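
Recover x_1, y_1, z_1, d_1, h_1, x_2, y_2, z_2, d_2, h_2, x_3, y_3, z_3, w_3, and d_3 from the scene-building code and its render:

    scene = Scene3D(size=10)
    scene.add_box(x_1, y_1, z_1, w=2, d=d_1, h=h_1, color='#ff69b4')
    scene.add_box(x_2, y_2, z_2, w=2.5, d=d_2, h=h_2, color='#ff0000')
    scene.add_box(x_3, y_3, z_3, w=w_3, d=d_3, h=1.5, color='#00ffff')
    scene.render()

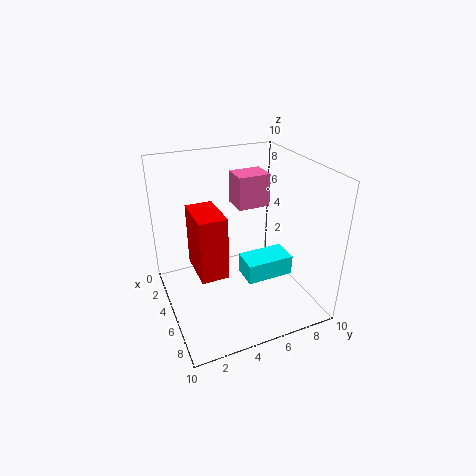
x_1 = 1, y_1 = 6, z_1 = 6, d_1 = 2.5, h_1 = 2.5, x_2 = 7, y_2 = 1, z_2 = 5.5, d_2 = 1.5, h_2 = 3.5, x_3 = 4, y_3 = 5.5, z_3 = 1.5, w_3 = 2, d_3 = 3.5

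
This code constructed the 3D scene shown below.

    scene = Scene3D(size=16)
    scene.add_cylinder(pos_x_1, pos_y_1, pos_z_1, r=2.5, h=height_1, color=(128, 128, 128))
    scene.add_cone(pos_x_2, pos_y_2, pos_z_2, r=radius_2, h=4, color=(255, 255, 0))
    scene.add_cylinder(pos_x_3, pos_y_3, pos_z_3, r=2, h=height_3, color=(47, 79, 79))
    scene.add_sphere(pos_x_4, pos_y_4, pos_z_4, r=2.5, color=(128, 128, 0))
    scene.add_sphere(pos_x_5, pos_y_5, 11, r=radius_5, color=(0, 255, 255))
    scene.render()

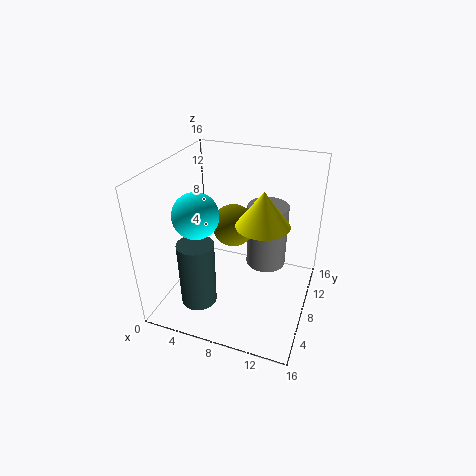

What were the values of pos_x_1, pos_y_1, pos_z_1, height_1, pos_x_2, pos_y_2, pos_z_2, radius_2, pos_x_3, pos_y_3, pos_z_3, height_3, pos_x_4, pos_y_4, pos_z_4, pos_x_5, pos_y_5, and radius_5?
pos_x_1 = 10; pos_y_1 = 13; pos_z_1 = 2; height_1 = 8; pos_x_2 = 10.5; pos_y_2 = 9; pos_z_2 = 9.5; radius_2 = 3; pos_x_3 = 4.5; pos_y_3 = 4.5; pos_z_3 = 1; height_3 = 7.5; pos_x_4 = 6.5; pos_y_4 = 10.5; pos_z_4 = 8; pos_x_5 = 4; pos_y_5 = 6; radius_5 = 2.5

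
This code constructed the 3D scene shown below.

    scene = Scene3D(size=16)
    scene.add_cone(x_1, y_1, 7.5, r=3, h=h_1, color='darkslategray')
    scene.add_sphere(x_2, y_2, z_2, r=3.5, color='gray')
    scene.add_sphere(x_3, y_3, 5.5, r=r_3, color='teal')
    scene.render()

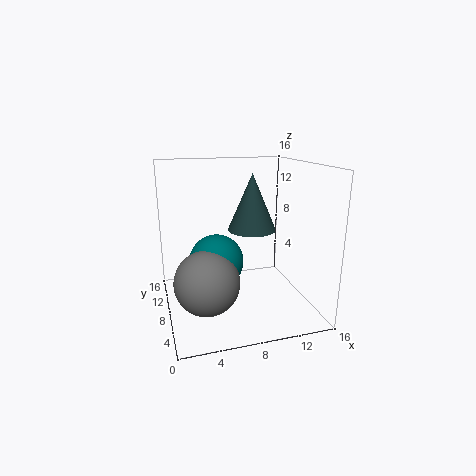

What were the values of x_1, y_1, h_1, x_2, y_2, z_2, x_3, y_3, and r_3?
x_1 = 11; y_1 = 12; h_1 = 7; x_2 = 4; y_2 = 6; z_2 = 4; x_3 = 5.5; y_3 = 8; r_3 = 3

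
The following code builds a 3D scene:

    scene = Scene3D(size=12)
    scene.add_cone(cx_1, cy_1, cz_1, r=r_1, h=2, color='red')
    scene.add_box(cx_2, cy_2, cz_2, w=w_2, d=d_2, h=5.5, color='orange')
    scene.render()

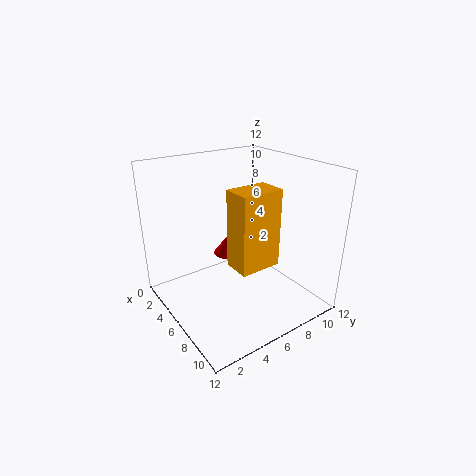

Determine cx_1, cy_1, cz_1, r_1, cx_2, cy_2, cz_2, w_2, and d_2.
cx_1 = 1.5, cy_1 = 8, cz_1 = 2, r_1 = 1.5, cx_2 = 9, cy_2 = 3, cz_2 = 6, w_2 = 2, d_2 = 3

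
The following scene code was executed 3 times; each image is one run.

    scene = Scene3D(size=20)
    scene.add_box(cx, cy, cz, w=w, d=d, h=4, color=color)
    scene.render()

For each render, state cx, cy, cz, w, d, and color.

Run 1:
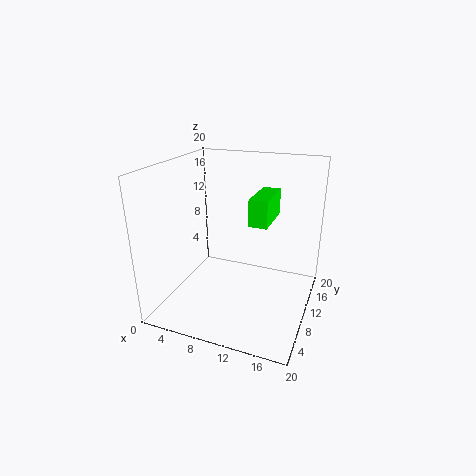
cx = 10.75
cy = 12
cz = 11
w = 2.75
d = 7
color = 'lime'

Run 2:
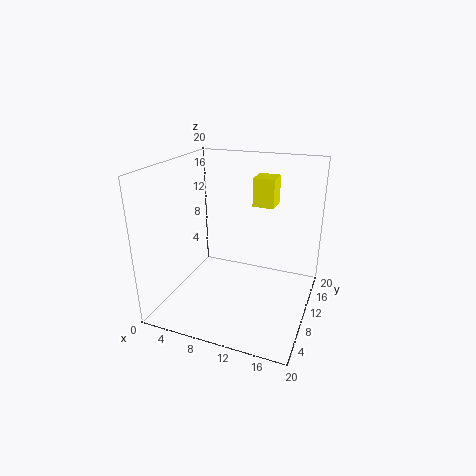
cx = 11.25
cy = 12.25
cz = 14
w = 3
d = 3.25
color = 'yellow'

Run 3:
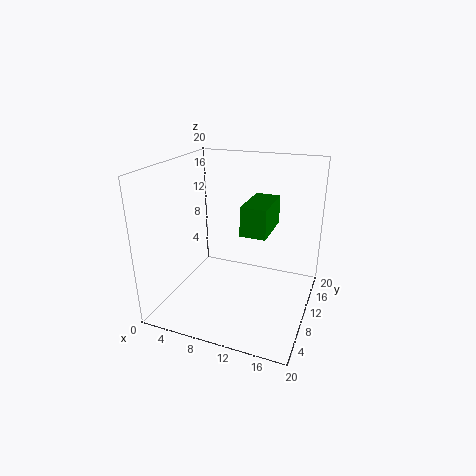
cx = 11
cy = 8
cz = 11.25
w = 3.5
d = 6.75
color = 'green'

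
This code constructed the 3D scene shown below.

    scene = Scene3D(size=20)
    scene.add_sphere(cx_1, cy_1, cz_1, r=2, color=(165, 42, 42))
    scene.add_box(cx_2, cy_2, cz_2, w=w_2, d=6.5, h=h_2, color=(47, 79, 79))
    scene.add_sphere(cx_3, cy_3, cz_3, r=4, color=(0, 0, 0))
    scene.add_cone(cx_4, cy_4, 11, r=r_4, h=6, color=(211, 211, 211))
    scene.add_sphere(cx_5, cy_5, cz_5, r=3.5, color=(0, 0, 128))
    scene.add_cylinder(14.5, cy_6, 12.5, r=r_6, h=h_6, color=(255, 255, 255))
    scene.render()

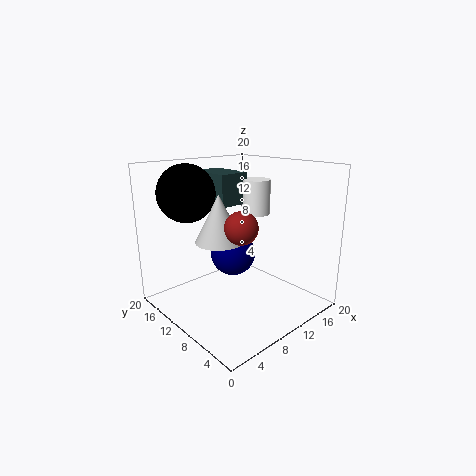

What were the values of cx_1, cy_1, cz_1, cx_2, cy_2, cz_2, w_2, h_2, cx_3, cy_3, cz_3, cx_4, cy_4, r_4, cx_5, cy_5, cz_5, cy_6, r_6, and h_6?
cx_1 = 6
cy_1 = 5
cz_1 = 13.5
cx_2 = 9
cy_2 = 12
cz_2 = 14
w_2 = 4.5
h_2 = 4.5
cx_3 = 5.5
cy_3 = 15.5
cz_3 = 16
cx_4 = 5.5
cy_4 = 8.5
r_4 = 3
cx_5 = 13
cy_5 = 14.5
cz_5 = 5.5
cy_6 = 11
r_6 = 2
h_6 = 5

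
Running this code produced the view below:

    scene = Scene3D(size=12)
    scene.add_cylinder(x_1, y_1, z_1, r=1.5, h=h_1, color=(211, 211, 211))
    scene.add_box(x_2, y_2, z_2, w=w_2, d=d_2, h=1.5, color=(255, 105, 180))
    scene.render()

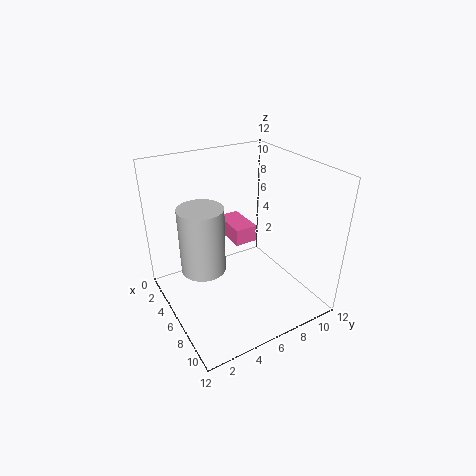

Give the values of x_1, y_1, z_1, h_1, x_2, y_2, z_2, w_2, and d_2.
x_1 = 9; y_1 = 1.5; z_1 = 6.5; h_1 = 4.5; x_2 = 1.5; y_2 = 6.5; z_2 = 4.5; w_2 = 3.5; d_2 = 2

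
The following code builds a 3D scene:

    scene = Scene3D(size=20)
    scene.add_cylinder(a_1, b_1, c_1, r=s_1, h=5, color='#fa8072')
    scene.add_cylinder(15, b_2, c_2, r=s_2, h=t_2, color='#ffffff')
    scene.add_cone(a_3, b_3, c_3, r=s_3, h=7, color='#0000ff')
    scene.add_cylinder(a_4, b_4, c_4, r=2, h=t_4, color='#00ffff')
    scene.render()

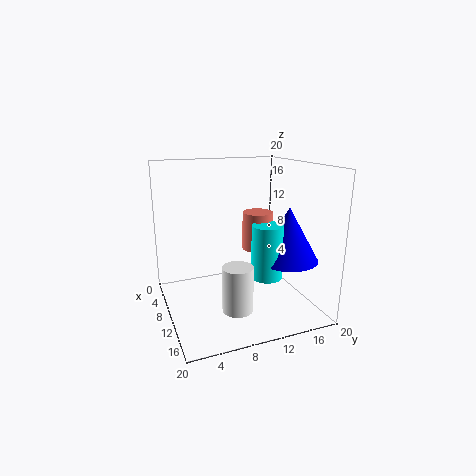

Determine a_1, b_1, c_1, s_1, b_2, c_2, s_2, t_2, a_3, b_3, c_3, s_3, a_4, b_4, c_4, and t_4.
a_1 = 12; b_1 = 12; c_1 = 9; s_1 = 2; b_2 = 8; c_2 = 2; s_2 = 2; t_2 = 6; a_3 = 15; b_3 = 15; c_3 = 8; s_3 = 4; a_4 = 15; b_4 = 12; c_4 = 6; t_4 = 7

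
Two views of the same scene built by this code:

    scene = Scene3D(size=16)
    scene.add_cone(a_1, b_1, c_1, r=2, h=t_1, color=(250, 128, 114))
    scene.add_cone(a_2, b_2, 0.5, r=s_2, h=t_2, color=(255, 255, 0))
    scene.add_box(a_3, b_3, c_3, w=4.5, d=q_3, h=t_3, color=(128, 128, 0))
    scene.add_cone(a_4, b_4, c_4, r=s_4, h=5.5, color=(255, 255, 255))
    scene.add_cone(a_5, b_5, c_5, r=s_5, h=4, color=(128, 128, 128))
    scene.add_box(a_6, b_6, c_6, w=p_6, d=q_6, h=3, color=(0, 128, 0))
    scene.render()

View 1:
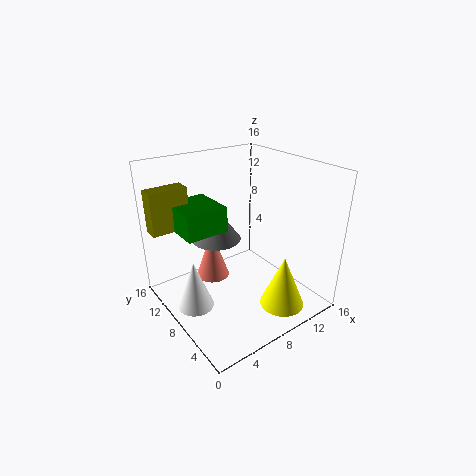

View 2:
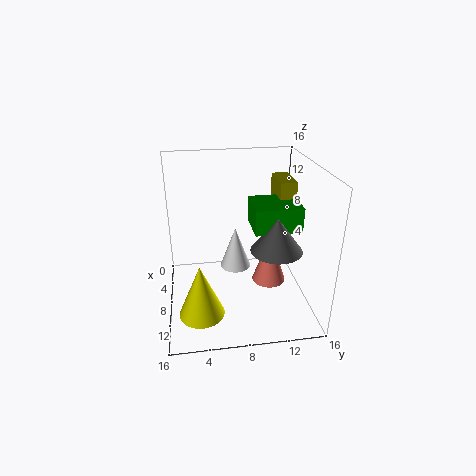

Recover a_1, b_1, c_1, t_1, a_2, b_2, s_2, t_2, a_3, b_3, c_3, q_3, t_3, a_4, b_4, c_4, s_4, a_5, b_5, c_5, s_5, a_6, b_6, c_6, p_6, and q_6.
a_1 = 7
b_1 = 12
c_1 = 1.5
t_1 = 6
a_2 = 11
b_2 = 3.5
s_2 = 2.5
t_2 = 6
a_3 = 0.5
b_3 = 13.5
c_3 = 8
q_3 = 2
t_3 = 5
a_4 = 2.5
b_4 = 8.5
c_4 = 1
s_4 = 2
a_5 = 8
b_5 = 12.5
c_5 = 6
s_5 = 3
a_6 = 3
b_6 = 10
c_6 = 8
p_6 = 5
q_6 = 5.5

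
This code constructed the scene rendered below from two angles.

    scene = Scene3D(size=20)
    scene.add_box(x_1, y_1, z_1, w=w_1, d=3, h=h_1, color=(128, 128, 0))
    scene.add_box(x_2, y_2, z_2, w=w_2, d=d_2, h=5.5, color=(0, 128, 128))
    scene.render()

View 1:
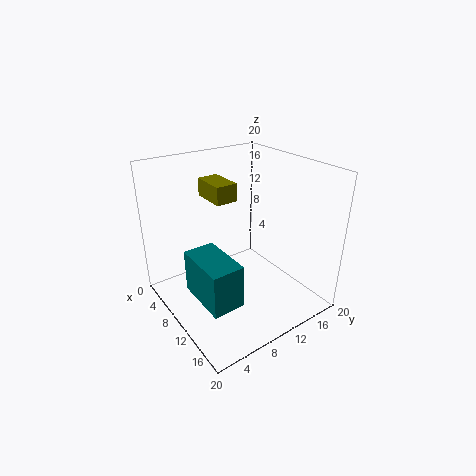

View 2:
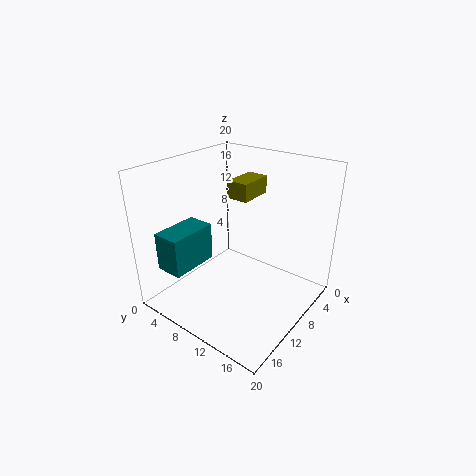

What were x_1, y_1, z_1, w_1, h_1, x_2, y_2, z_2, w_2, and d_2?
x_1 = 4; y_1 = 7.5; z_1 = 15; w_1 = 5; h_1 = 2.5; x_2 = 10.5; y_2 = 1.5; z_2 = 5.5; w_2 = 7; d_2 = 4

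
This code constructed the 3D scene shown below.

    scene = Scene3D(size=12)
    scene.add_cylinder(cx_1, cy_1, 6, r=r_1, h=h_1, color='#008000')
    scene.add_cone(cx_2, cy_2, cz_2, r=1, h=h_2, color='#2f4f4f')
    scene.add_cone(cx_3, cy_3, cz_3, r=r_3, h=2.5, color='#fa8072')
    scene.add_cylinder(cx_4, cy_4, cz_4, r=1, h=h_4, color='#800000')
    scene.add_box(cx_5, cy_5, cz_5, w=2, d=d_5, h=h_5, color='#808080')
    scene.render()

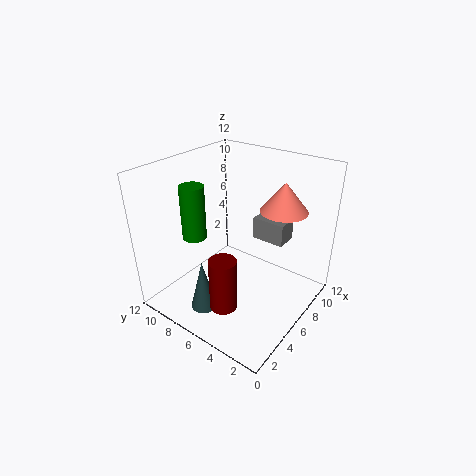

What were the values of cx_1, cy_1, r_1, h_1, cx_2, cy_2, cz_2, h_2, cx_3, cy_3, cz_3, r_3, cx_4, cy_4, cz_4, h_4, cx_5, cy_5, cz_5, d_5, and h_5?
cx_1 = 4, cy_1 = 9, r_1 = 1, h_1 = 4.5, cx_2 = 1.5, cy_2 = 6, cz_2 = 2, h_2 = 4, cx_3 = 9, cy_3 = 3.5, cz_3 = 8, r_3 = 2, cx_4 = 1.5, cy_4 = 4, cz_4 = 3, h_4 = 4, cx_5 = 9, cy_5 = 3.5, cz_5 = 4.5, d_5 = 3, h_5 = 2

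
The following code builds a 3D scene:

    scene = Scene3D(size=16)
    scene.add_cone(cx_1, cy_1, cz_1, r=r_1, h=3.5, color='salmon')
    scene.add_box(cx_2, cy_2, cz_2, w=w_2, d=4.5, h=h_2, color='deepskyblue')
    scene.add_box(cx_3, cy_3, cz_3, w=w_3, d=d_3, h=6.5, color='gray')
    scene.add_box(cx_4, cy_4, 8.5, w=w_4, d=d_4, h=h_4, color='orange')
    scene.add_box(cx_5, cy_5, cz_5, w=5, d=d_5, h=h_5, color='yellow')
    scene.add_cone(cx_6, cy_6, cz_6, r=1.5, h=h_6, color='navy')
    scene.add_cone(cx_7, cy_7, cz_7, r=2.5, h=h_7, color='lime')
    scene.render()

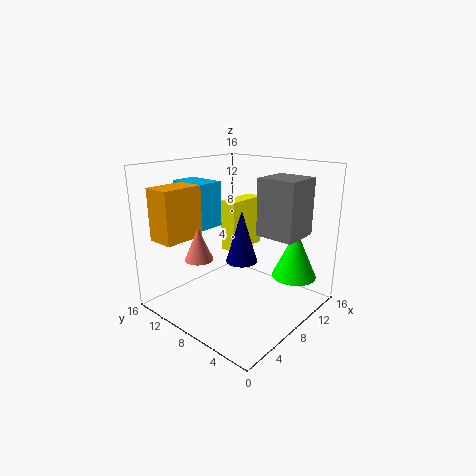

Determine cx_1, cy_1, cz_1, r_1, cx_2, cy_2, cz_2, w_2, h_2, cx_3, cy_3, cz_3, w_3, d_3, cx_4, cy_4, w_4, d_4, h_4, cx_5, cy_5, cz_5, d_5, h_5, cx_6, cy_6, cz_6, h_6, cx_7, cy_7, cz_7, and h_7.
cx_1 = 3.5
cy_1 = 9.5
cz_1 = 6.5
r_1 = 1.5
cx_2 = 5
cy_2 = 10.5
cz_2 = 9
w_2 = 3
h_2 = 5
cx_3 = 10
cy_3 = 2.5
cz_3 = 8
w_3 = 4.5
d_3 = 4.5
cx_4 = 0.5
cy_4 = 10.5
w_4 = 4.5
d_4 = 3
h_4 = 5.5
cx_5 = 9
cy_5 = 9.5
cz_5 = 5.5
d_5 = 2
h_5 = 6
cx_6 = 4.5
cy_6 = 4.5
cz_6 = 7.5
h_6 = 5
cx_7 = 12
cy_7 = 3
cz_7 = 3.5
h_7 = 5.5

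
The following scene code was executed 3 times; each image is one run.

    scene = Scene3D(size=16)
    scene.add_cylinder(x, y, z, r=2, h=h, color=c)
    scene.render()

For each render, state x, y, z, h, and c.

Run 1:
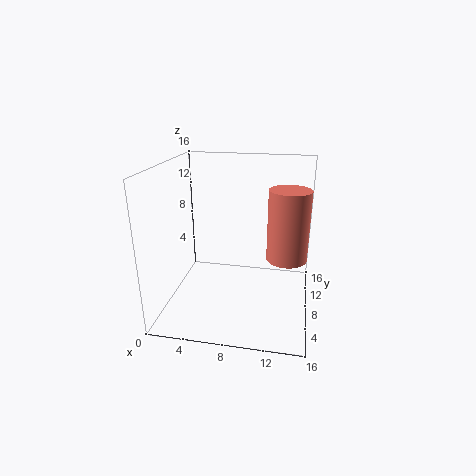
x = 13.5
y = 5
z = 7.5
h = 7
c = 'salmon'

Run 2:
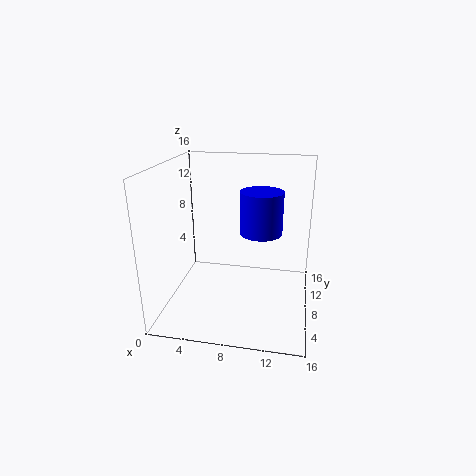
x = 11
y = 4
z = 10.5
h = 4
c = 'blue'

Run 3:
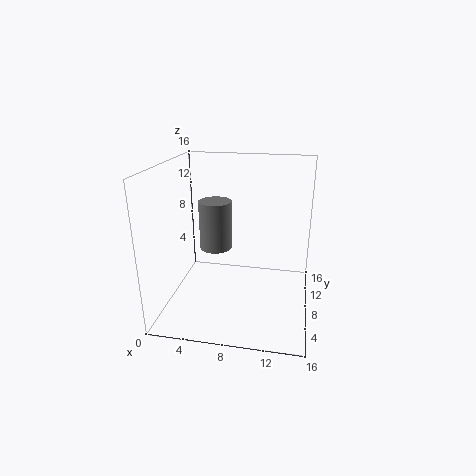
x = 4.5
y = 11.5
z = 5
h = 6
c = 'gray'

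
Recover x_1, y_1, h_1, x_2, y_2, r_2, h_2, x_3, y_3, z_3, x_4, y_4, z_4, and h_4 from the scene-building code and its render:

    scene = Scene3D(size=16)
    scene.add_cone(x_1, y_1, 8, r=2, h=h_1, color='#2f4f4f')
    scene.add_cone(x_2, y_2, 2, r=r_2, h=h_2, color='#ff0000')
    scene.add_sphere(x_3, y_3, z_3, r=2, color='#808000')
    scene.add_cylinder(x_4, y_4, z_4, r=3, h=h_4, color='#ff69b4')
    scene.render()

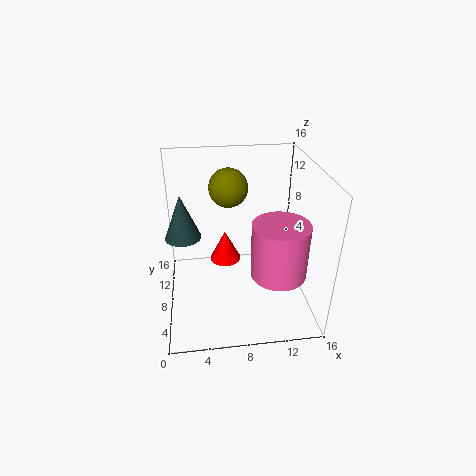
x_1 = 2, y_1 = 9, h_1 = 5, x_2 = 7, y_2 = 13, r_2 = 2, h_2 = 4, x_3 = 7, y_3 = 8, z_3 = 14, x_4 = 12, y_4 = 5, z_4 = 5, h_4 = 6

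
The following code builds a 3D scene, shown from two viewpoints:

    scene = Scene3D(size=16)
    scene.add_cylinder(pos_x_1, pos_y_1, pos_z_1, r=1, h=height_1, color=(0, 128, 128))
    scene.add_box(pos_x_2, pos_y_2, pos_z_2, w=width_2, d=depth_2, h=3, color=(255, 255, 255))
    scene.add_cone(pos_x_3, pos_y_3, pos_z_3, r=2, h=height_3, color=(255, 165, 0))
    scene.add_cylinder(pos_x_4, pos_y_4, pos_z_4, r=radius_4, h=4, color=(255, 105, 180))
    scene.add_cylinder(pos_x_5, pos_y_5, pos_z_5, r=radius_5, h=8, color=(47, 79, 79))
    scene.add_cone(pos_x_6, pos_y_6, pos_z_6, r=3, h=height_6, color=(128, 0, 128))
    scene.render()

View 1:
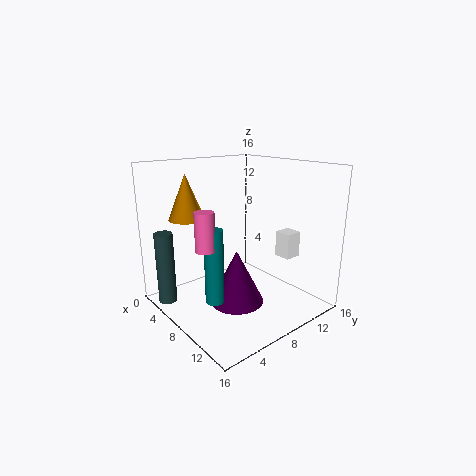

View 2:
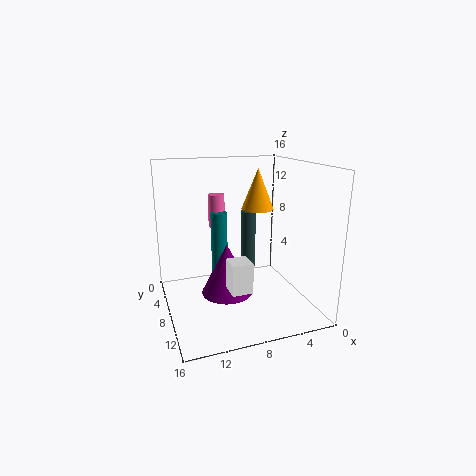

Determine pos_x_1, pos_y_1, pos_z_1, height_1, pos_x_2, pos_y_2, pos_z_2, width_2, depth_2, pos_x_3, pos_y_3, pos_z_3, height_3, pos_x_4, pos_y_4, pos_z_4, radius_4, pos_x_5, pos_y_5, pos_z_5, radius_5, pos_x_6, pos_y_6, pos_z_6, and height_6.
pos_x_1 = 9
pos_y_1 = 4
pos_z_1 = 2
height_1 = 8
pos_x_2 = 9
pos_y_2 = 13
pos_z_2 = 5
width_2 = 2
depth_2 = 2
pos_x_3 = 4
pos_y_3 = 4
pos_z_3 = 10
height_3 = 5
pos_x_4 = 9
pos_y_4 = 3
pos_z_4 = 8
radius_4 = 1
pos_x_5 = 4
pos_y_5 = 1
pos_z_5 = 1
radius_5 = 1
pos_x_6 = 9
pos_y_6 = 7
pos_z_6 = 1
height_6 = 6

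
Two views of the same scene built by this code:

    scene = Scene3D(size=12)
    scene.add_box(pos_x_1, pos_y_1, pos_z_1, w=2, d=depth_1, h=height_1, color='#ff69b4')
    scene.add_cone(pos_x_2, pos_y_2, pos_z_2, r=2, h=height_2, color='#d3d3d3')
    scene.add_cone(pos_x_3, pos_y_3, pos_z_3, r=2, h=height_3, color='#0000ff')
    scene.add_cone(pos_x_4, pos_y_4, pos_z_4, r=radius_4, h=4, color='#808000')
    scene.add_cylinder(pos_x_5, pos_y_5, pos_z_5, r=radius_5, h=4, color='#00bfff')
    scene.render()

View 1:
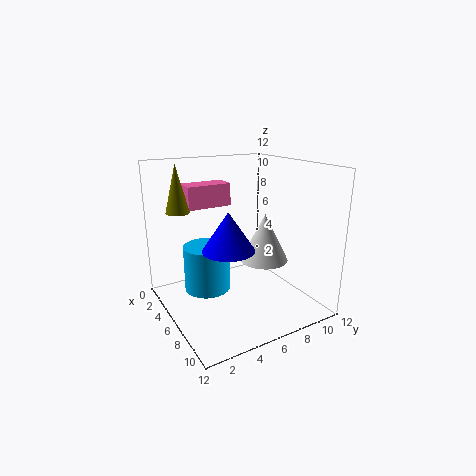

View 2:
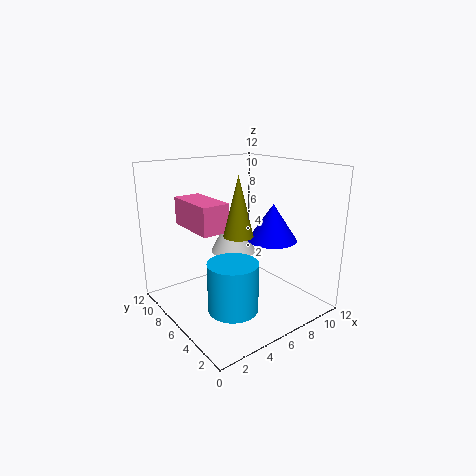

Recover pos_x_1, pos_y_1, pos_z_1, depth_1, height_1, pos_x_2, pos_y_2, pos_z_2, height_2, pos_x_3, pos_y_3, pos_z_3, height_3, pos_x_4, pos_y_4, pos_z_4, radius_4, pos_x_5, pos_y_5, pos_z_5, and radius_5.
pos_x_1 = 1
pos_y_1 = 3
pos_z_1 = 8
depth_1 = 4
height_1 = 2
pos_x_2 = 7
pos_y_2 = 8
pos_z_2 = 4
height_2 = 4
pos_x_3 = 8
pos_y_3 = 4
pos_z_3 = 6
height_3 = 3
pos_x_4 = 3
pos_y_4 = 2
pos_z_4 = 8
radius_4 = 1
pos_x_5 = 4
pos_y_5 = 4
pos_z_5 = 1
radius_5 = 2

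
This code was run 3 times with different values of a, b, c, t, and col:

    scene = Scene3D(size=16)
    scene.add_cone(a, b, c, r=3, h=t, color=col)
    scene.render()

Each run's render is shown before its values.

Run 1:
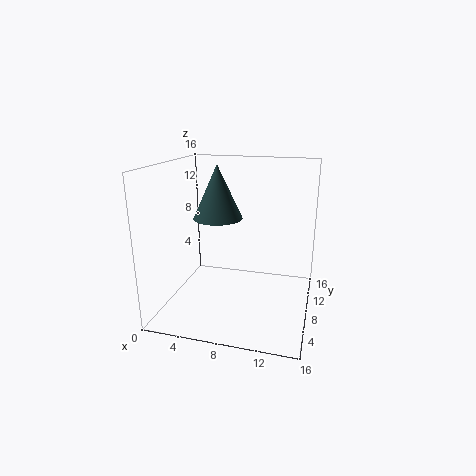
a = 4.5, b = 11.5, c = 9, t = 6.5, col = 'darkslategray'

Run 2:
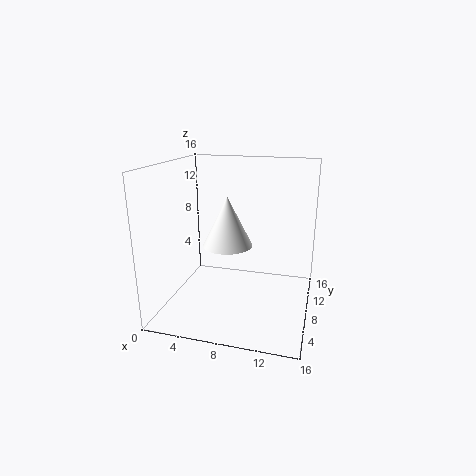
a = 6, b = 10.5, c = 6, t = 6, col = 'white'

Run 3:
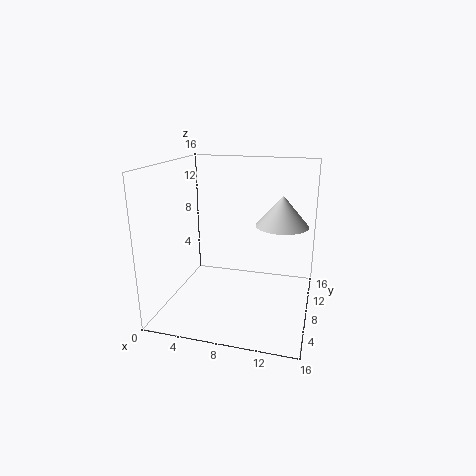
a = 12.5, b = 10.5, c = 9, t = 3.5, col = 'lightgray'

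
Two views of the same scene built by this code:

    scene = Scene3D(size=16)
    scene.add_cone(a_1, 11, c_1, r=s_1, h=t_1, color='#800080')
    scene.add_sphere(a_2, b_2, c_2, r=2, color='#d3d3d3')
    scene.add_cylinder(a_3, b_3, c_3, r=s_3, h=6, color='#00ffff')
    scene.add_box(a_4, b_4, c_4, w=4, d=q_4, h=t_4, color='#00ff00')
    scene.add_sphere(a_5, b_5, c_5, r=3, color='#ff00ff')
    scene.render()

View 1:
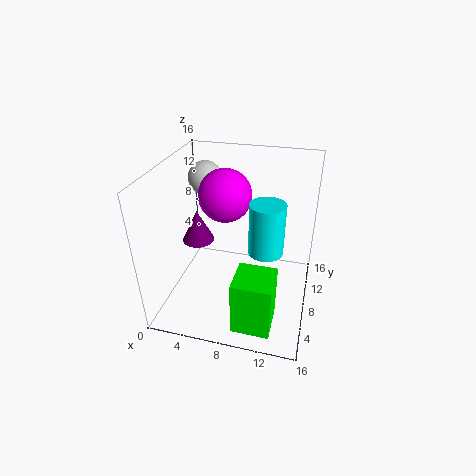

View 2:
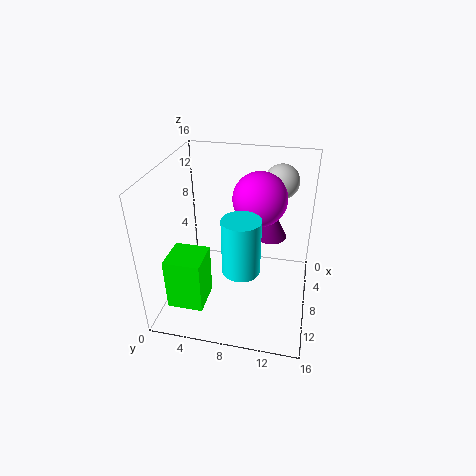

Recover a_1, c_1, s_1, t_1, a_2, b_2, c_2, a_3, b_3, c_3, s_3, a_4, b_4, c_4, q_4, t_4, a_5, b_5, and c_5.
a_1 = 2
c_1 = 5
s_1 = 2
t_1 = 4
a_2 = 3
b_2 = 12
c_2 = 13
a_3 = 11
b_3 = 9
c_3 = 6
s_3 = 2
a_4 = 9
b_4 = 1
c_4 = 1
q_4 = 4
t_4 = 6
a_5 = 6
b_5 = 10
c_5 = 12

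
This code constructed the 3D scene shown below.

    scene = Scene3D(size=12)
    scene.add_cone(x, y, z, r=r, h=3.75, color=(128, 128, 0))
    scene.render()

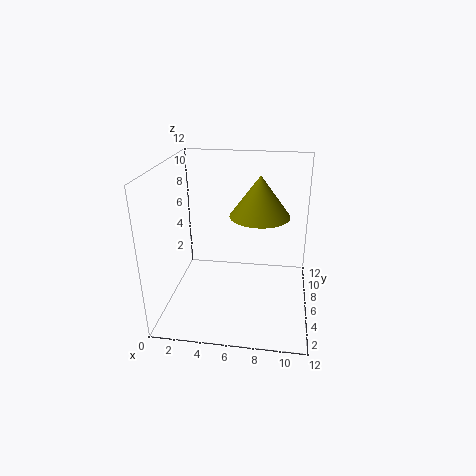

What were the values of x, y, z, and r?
x = 7.5; y = 9.25; z = 6.75; r = 2.75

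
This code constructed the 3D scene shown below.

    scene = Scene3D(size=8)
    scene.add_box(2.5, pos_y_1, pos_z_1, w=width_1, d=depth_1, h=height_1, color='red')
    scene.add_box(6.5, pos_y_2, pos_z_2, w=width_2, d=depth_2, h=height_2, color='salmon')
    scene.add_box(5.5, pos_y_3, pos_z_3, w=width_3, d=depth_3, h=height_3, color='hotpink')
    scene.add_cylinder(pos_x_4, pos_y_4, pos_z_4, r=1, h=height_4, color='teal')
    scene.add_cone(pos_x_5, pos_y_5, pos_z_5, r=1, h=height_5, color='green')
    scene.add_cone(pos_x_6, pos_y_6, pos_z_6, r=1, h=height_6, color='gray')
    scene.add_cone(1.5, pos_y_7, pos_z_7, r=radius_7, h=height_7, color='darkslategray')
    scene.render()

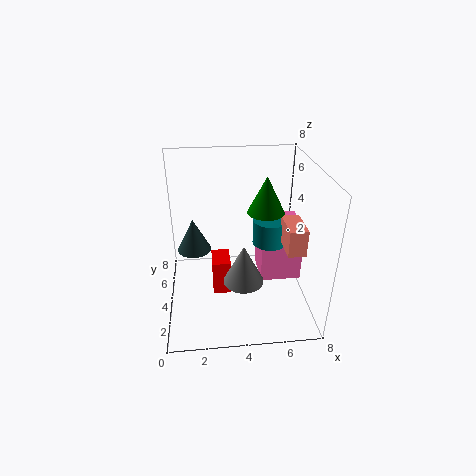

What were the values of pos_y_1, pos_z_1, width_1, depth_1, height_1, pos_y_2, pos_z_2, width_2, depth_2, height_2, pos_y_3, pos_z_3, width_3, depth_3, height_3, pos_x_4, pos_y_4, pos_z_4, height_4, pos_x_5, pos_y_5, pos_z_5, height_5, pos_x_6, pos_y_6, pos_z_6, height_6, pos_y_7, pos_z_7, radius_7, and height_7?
pos_y_1 = 3; pos_z_1 = 1; width_1 = 1; depth_1 = 1.5; height_1 = 2; pos_y_2 = 2.5; pos_z_2 = 3.5; width_2 = 1; depth_2 = 2; height_2 = 1.5; pos_y_3 = 4.5; pos_z_3 = 0.5; width_3 = 2.5; depth_3 = 2.5; height_3 = 3.5; pos_x_4 = 6; pos_y_4 = 5; pos_z_4 = 3; height_4 = 1.5; pos_x_5 = 5.5; pos_y_5 = 4; pos_z_5 = 5.5; height_5 = 2; pos_x_6 = 4; pos_y_6 = 1.5; pos_z_6 = 3; height_6 = 2; pos_y_7 = 5.5; pos_z_7 = 2.5; radius_7 = 1; height_7 = 2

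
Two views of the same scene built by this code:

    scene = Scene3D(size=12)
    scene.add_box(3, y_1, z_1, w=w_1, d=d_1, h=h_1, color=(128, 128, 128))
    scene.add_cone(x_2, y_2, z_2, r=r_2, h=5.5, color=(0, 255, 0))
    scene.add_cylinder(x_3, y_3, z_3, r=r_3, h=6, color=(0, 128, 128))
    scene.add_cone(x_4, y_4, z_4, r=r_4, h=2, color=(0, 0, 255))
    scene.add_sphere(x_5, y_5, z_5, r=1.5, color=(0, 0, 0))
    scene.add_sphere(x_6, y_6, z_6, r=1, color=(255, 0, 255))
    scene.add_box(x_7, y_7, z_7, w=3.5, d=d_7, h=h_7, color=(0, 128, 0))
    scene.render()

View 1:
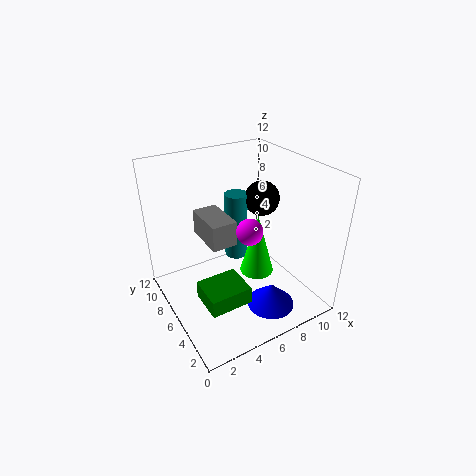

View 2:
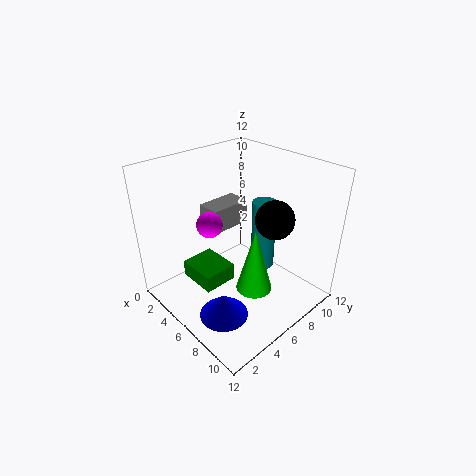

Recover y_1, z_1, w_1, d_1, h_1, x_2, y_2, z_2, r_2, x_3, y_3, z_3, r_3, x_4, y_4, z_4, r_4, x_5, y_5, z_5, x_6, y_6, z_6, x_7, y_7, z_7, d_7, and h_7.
y_1 = 4.5, z_1 = 6.5, w_1 = 2, d_1 = 3.5, h_1 = 2, x_2 = 8, y_2 = 6, z_2 = 2, r_2 = 1.5, x_3 = 7, y_3 = 8, z_3 = 3, r_3 = 1, x_4 = 7.5, y_4 = 3, z_4 = 0.5, r_4 = 2, x_5 = 9, y_5 = 7, z_5 = 8.5, x_6 = 5.5, y_6 = 3.5, z_6 = 8, x_7 = 2, y_7 = 3, z_7 = 1.5, d_7 = 3, h_7 = 1.5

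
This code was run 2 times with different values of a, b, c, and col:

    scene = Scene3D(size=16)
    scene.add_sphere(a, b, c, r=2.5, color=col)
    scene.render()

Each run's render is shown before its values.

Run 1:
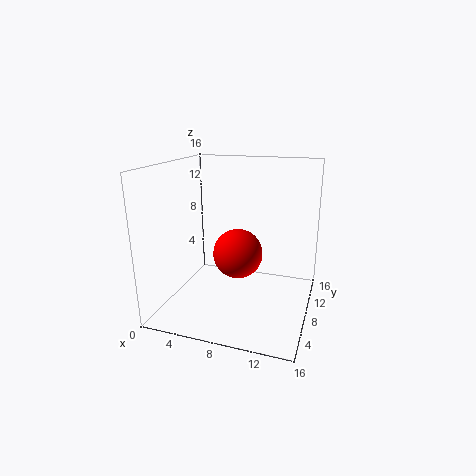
a = 9
b = 5
c = 7.5
col = 'red'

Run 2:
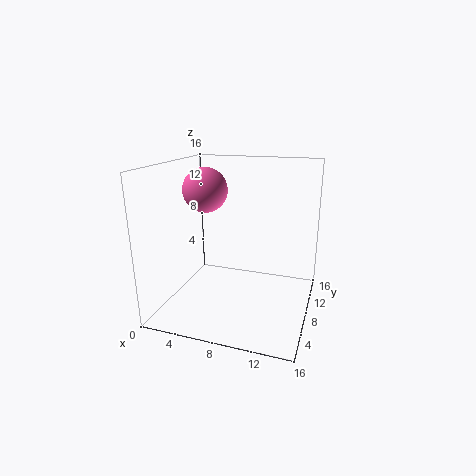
a = 4
b = 8.5
c = 13
col = 'hotpink'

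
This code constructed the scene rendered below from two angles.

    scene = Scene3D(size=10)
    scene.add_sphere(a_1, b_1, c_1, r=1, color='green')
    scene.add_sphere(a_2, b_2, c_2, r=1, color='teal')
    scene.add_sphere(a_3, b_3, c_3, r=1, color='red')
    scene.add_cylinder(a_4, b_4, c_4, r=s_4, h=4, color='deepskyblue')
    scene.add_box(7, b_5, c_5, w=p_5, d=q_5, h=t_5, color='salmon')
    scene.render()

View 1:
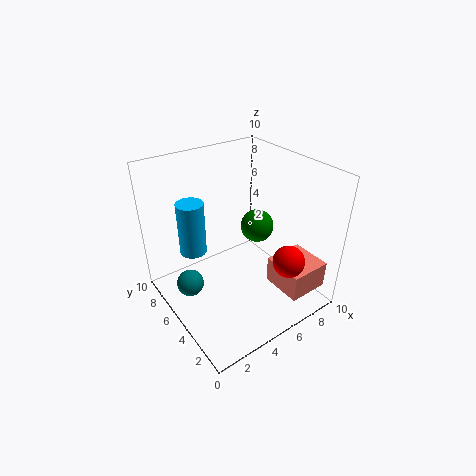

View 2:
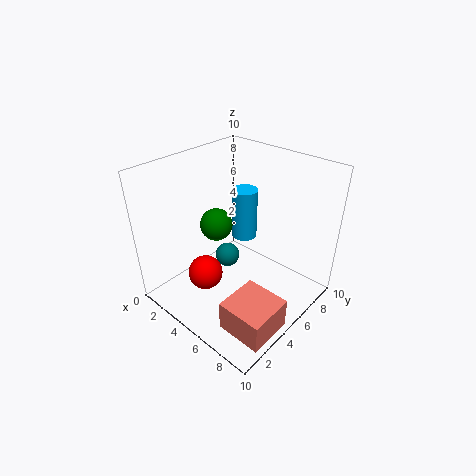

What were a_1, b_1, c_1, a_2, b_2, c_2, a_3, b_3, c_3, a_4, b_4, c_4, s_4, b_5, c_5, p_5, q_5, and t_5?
a_1 = 5, b_1 = 3, c_1 = 7, a_2 = 2, b_2 = 7, c_2 = 1, a_3 = 6, b_3 = 1, c_3 = 5, a_4 = 3, b_4 = 8, c_4 = 3, s_4 = 1, b_5 = 1, c_5 = 1, p_5 = 3, q_5 = 3, t_5 = 2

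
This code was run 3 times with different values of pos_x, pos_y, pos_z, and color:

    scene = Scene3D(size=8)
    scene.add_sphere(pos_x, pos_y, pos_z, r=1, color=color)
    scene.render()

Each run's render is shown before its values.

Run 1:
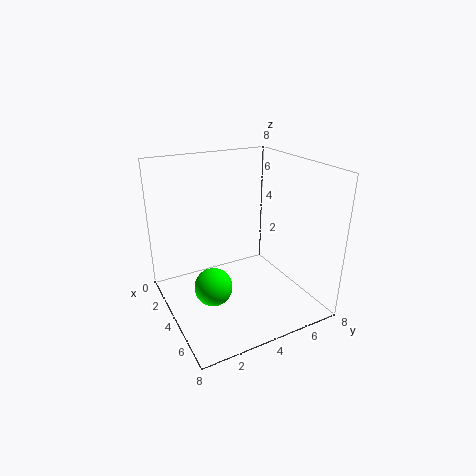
pos_x = 5, pos_y = 2, pos_z = 2, color = 'lime'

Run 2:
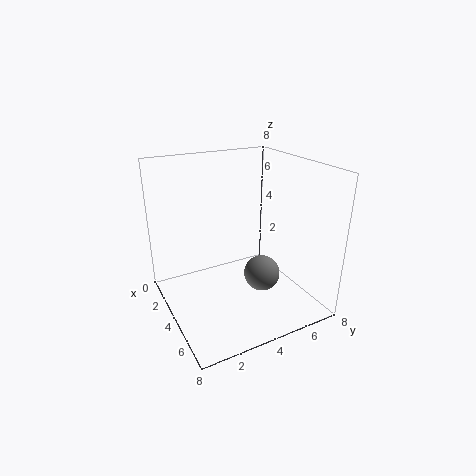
pos_x = 5, pos_y = 5, pos_z = 2, color = 'gray'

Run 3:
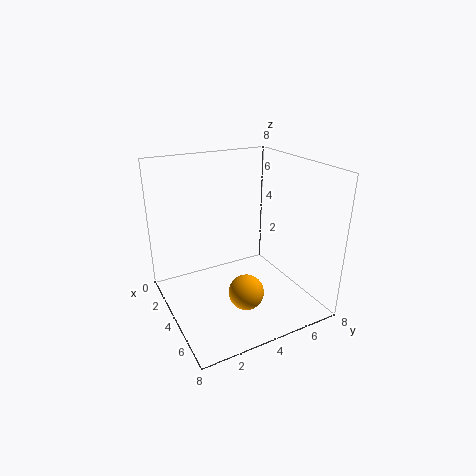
pos_x = 5, pos_y = 4, pos_z = 1, color = 'orange'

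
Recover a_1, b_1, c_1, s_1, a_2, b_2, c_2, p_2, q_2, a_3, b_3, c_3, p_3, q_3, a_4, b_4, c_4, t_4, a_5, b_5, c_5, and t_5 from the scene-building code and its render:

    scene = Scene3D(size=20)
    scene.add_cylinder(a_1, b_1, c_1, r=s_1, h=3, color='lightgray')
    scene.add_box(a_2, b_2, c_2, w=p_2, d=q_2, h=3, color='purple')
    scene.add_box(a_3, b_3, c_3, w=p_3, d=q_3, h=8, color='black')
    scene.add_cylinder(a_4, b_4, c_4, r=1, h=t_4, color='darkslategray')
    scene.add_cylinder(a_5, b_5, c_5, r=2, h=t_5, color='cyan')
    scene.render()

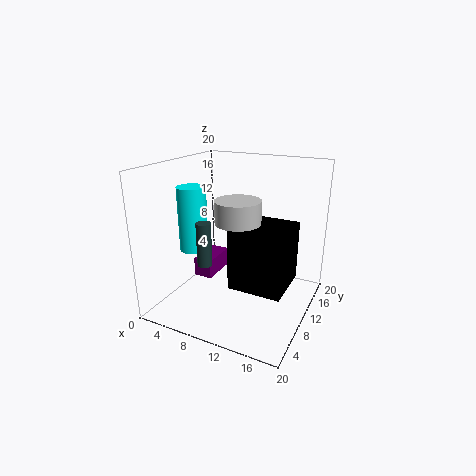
a_1 = 11, b_1 = 8, c_1 = 13, s_1 = 3, a_2 = 1, b_2 = 12, c_2 = 1, p_2 = 3, q_2 = 6, a_3 = 11, b_3 = 5, c_3 = 5, p_3 = 7, q_3 = 7, a_4 = 7, b_4 = 6, c_4 = 7, t_4 = 6, a_5 = 4, b_5 = 8, c_5 = 8, t_5 = 9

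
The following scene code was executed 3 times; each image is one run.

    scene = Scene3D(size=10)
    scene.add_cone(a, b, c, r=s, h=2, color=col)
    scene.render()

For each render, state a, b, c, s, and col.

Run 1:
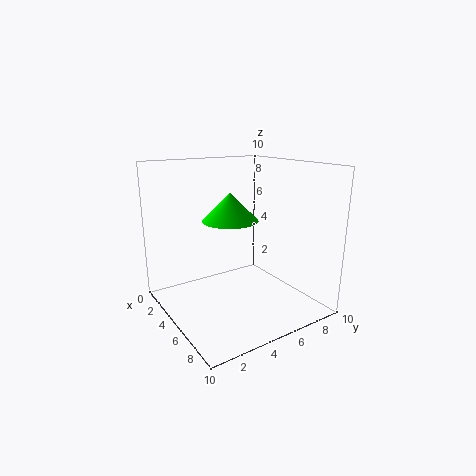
a = 4; b = 5; c = 6; s = 2; col = 'lime'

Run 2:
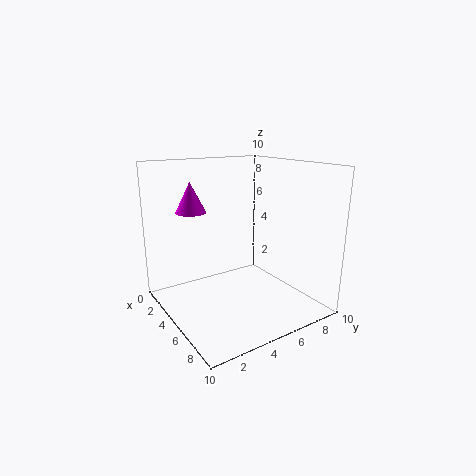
a = 4; b = 2; c = 7; s = 1; col = 'magenta'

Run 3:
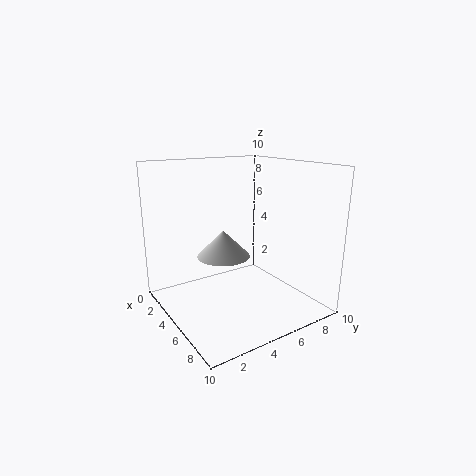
a = 3; b = 5; c = 3; s = 2; col = 'lightgray'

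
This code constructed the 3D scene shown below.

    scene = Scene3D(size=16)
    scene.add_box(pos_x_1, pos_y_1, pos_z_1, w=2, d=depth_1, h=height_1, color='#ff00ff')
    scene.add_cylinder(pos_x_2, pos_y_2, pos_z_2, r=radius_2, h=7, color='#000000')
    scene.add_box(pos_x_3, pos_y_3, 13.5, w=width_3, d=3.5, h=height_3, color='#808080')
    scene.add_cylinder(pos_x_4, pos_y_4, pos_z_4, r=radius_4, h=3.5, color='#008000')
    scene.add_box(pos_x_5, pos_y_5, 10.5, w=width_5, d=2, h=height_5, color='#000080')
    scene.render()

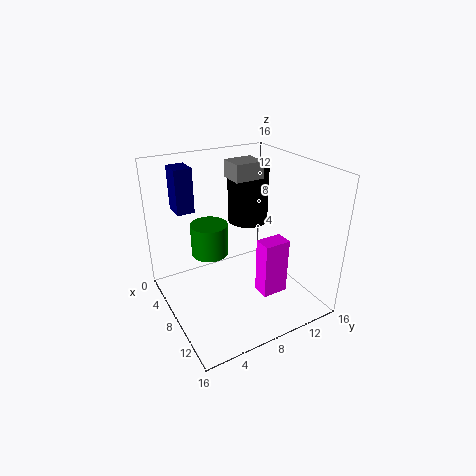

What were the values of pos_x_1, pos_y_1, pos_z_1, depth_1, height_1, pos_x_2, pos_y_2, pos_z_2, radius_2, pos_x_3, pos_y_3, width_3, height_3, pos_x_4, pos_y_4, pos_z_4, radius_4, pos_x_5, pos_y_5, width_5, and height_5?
pos_x_1 = 9.5; pos_y_1 = 9.5; pos_z_1 = 1.5; depth_1 = 3; height_1 = 6.5; pos_x_2 = 3.5; pos_y_2 = 12; pos_z_2 = 7.5; radius_2 = 2.5; pos_x_3 = 3; pos_y_3 = 9; width_3 = 3; height_3 = 2; pos_x_4 = 7; pos_y_4 = 5; pos_z_4 = 6.5; radius_4 = 2; pos_x_5 = 2; pos_y_5 = 2.5; width_5 = 2.5; height_5 = 5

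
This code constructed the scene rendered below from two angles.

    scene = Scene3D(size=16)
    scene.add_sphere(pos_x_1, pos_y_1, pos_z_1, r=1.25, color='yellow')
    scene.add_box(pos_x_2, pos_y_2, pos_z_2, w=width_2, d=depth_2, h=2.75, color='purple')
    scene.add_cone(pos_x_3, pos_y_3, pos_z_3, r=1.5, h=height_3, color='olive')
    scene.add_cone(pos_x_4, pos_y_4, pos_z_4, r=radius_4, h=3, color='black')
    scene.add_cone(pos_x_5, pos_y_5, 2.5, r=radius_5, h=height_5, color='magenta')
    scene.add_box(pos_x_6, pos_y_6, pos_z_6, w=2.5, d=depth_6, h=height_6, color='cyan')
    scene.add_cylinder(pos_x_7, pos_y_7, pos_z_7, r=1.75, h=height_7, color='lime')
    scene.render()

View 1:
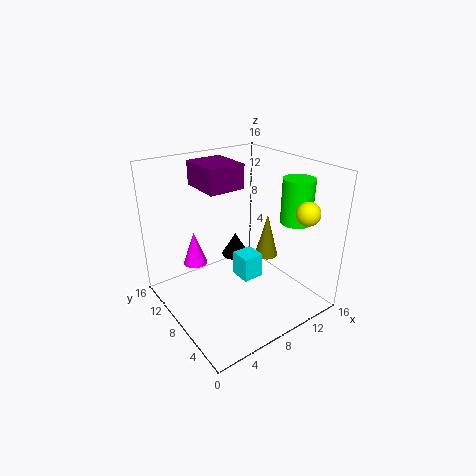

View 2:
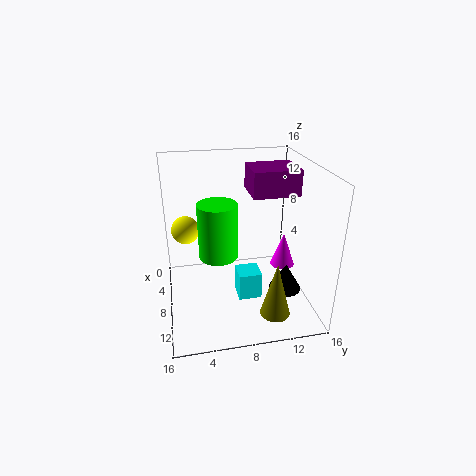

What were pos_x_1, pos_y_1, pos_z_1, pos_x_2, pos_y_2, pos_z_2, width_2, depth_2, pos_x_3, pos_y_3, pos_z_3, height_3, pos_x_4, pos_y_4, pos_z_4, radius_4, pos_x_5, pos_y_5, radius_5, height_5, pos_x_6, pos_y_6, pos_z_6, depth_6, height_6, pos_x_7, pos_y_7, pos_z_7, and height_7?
pos_x_1 = 12.5, pos_y_1 = 2.25, pos_z_1 = 11.75, pos_x_2 = 5.5, pos_y_2 = 9.25, pos_z_2 = 13, width_2 = 4.25, depth_2 = 5, pos_x_3 = 14.5, pos_y_3 = 10.5, pos_z_3 = 2.5, height_3 = 5.75, pos_x_4 = 11, pos_y_4 = 12.75, pos_z_4 = 2.75, radius_4 = 1.75, pos_x_5 = 5.75, pos_y_5 = 14.25, radius_5 = 1.5, height_5 = 4.25, pos_x_6 = 8.75, pos_y_6 = 7.5, pos_z_6 = 2, depth_6 = 2.5, height_6 = 3, pos_x_7 = 13.75, pos_y_7 = 5, pos_z_7 = 9.5, height_7 = 5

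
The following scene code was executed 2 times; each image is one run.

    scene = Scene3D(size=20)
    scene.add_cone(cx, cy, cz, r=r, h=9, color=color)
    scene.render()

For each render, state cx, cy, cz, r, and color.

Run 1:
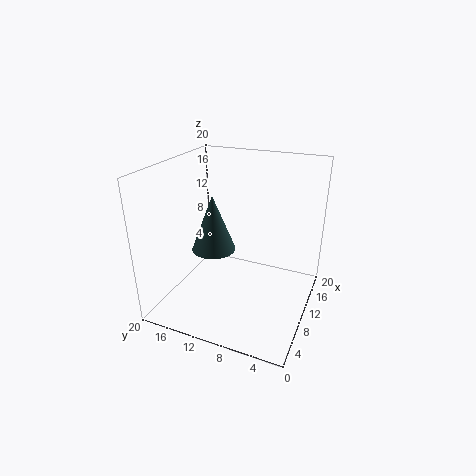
cx = 14
cy = 16
cz = 5
r = 3.5
color = 'darkslategray'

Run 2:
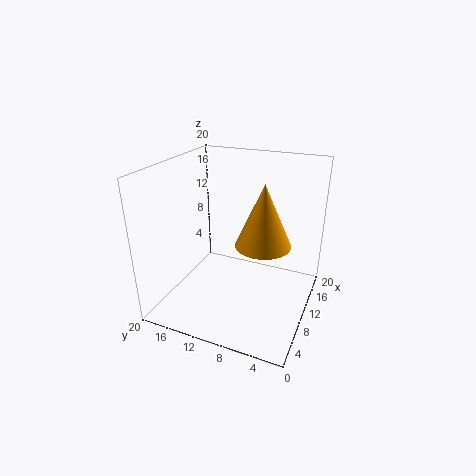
cx = 12
cy = 7
cz = 8.5
r = 4
color = 'orange'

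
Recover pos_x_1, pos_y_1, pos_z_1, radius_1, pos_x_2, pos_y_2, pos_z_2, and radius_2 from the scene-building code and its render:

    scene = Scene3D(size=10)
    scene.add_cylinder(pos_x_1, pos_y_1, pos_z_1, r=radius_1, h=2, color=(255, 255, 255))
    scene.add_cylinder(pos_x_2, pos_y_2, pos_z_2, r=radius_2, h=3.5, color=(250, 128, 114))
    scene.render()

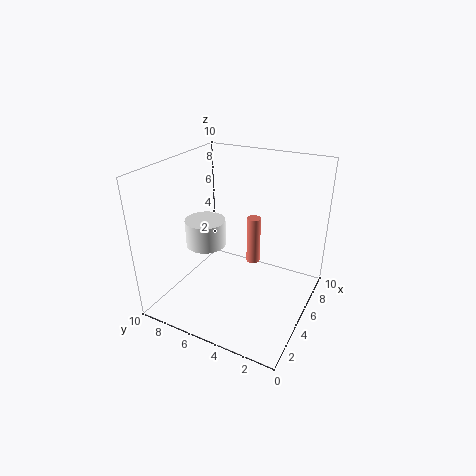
pos_x_1 = 5.5
pos_y_1 = 8
pos_z_1 = 3.5
radius_1 = 1.5
pos_x_2 = 6.5
pos_y_2 = 4.5
pos_z_2 = 2.5
radius_2 = 0.5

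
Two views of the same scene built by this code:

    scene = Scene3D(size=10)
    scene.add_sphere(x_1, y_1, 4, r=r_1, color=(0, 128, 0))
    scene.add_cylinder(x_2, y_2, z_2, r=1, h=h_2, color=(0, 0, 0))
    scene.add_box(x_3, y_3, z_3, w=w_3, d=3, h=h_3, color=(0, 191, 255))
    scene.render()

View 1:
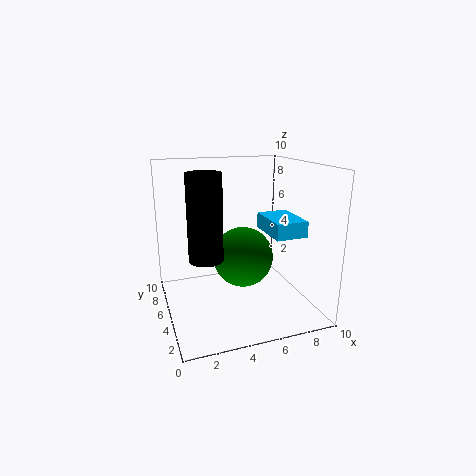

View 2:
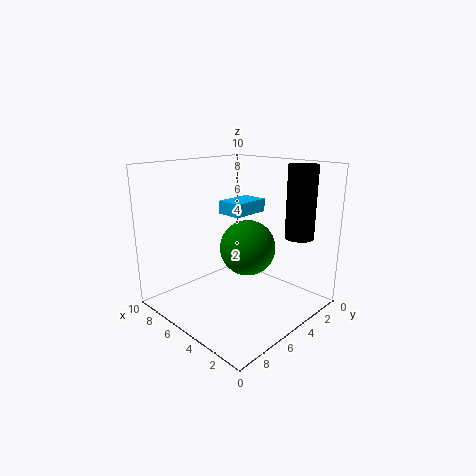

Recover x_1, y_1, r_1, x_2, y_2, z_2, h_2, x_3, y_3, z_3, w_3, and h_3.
x_1 = 5, y_1 = 4, r_1 = 2, x_2 = 2, y_2 = 2, z_2 = 5, h_2 = 5, x_3 = 6, y_3 = 1, z_3 = 6, w_3 = 2, h_3 = 1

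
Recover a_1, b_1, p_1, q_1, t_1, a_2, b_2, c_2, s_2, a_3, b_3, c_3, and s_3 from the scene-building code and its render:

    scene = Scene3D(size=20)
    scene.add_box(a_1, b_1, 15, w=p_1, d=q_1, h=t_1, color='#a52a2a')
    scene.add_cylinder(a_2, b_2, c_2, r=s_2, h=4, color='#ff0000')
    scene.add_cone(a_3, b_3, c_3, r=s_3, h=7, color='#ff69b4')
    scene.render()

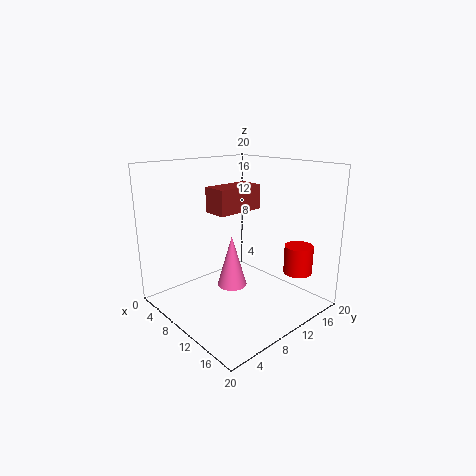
a_1 = 11
b_1 = 4
p_1 = 3
q_1 = 6
t_1 = 3
a_2 = 16
b_2 = 16
c_2 = 5
s_2 = 2
a_3 = 11
b_3 = 8
c_3 = 4
s_3 = 2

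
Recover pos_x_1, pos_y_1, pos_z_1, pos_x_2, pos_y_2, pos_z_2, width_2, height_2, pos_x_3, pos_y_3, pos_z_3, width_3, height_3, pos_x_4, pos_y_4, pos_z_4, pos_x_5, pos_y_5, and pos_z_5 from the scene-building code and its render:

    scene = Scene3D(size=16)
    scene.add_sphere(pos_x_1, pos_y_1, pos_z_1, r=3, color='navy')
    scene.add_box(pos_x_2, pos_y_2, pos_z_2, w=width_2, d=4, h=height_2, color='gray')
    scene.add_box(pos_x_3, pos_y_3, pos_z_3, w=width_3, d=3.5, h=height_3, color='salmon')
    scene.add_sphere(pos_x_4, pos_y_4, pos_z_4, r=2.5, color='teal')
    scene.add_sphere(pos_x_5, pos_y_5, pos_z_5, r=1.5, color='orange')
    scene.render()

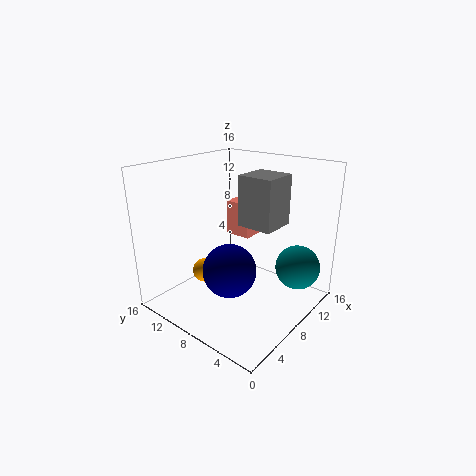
pos_x_1 = 6.5, pos_y_1 = 8, pos_z_1 = 4.5, pos_x_2 = 8, pos_y_2 = 4, pos_z_2 = 9.5, width_2 = 4, height_2 = 5.5, pos_x_3 = 13, pos_y_3 = 10.5, pos_z_3 = 5.5, width_3 = 3, height_3 = 4.5, pos_x_4 = 12, pos_y_4 = 2.5, pos_z_4 = 4.5, pos_x_5 = 8, pos_y_5 = 13.5, pos_z_5 = 2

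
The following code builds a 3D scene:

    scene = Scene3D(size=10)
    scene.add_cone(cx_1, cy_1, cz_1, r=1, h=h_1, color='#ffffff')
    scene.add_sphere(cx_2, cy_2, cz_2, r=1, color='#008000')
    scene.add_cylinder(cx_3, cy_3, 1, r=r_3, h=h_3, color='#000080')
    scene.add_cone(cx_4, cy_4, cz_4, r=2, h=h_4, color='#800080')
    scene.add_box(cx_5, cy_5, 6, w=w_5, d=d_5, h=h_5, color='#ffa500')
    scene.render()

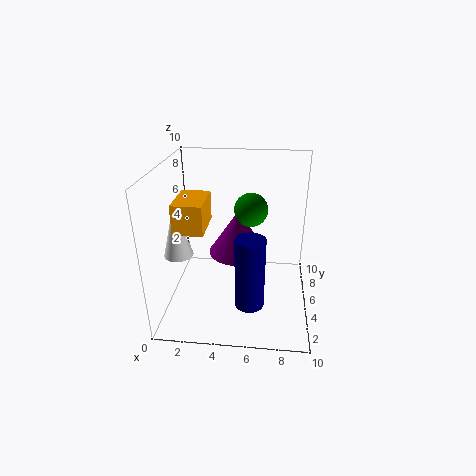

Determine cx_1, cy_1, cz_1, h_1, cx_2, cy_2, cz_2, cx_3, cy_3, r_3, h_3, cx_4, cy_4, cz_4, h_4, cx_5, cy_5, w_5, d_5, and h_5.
cx_1 = 1, cy_1 = 4, cz_1 = 4, h_1 = 4, cx_2 = 6, cy_2 = 3, cz_2 = 8, cx_3 = 6, cy_3 = 3, r_3 = 1, h_3 = 5, cx_4 = 5, cy_4 = 5, cz_4 = 4, h_4 = 3, cx_5 = 1, cy_5 = 3, w_5 = 2, d_5 = 3, h_5 = 2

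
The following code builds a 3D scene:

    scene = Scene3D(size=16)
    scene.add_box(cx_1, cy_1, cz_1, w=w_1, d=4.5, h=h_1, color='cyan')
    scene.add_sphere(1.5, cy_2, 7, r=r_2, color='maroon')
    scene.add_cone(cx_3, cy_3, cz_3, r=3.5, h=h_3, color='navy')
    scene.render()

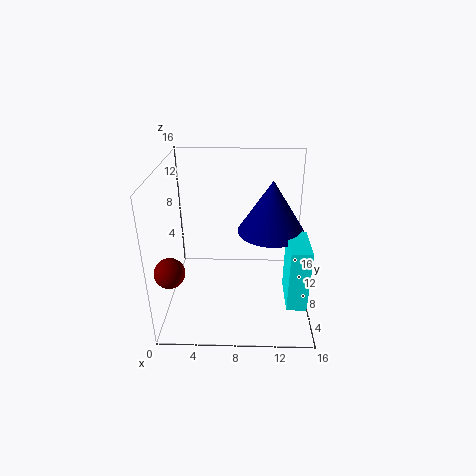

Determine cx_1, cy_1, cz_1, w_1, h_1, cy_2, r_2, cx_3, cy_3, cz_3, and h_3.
cx_1 = 13
cy_1 = 1.5
cz_1 = 3.5
w_1 = 2
h_1 = 6.5
cy_2 = 2.5
r_2 = 1.5
cx_3 = 11.5
cy_3 = 7
cz_3 = 9.5
h_3 = 5.5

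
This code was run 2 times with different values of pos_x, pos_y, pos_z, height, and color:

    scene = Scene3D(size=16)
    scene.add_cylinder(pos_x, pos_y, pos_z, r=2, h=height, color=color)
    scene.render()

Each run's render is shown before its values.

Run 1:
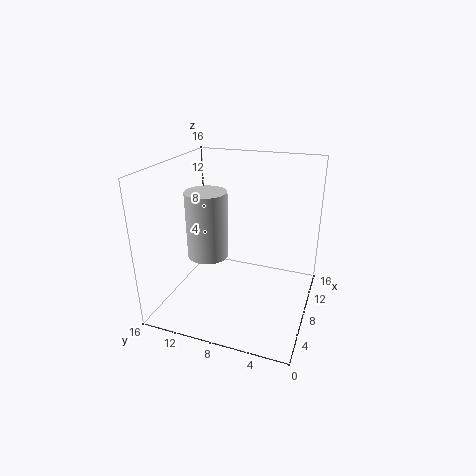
pos_x = 3.5; pos_y = 9.5; pos_z = 8; height = 6.5; color = 'lightgray'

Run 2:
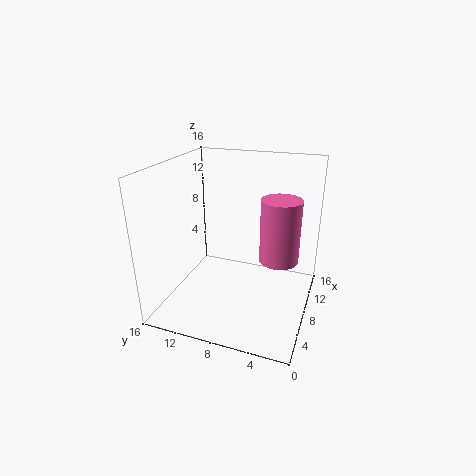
pos_x = 6.5; pos_y = 3; pos_z = 7; height = 6.5; color = 'hotpink'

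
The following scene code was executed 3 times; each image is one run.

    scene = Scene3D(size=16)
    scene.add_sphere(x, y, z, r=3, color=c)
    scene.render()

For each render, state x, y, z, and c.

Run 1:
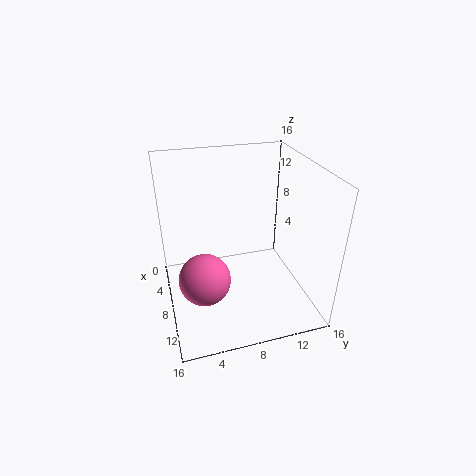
x = 8
y = 4
z = 3
c = 'hotpink'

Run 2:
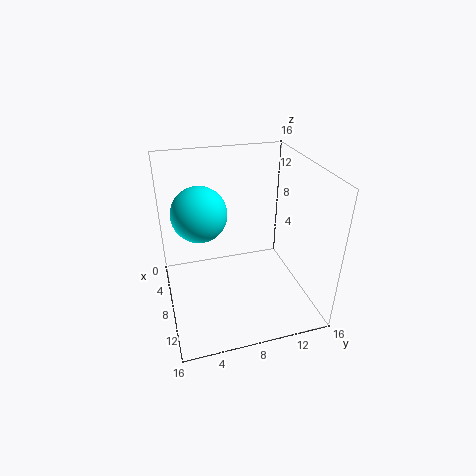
x = 7
y = 4
z = 11
c = 'cyan'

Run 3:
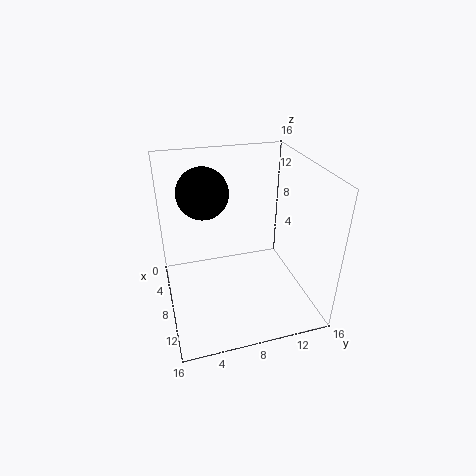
x = 4
y = 5
z = 12
c = 'black'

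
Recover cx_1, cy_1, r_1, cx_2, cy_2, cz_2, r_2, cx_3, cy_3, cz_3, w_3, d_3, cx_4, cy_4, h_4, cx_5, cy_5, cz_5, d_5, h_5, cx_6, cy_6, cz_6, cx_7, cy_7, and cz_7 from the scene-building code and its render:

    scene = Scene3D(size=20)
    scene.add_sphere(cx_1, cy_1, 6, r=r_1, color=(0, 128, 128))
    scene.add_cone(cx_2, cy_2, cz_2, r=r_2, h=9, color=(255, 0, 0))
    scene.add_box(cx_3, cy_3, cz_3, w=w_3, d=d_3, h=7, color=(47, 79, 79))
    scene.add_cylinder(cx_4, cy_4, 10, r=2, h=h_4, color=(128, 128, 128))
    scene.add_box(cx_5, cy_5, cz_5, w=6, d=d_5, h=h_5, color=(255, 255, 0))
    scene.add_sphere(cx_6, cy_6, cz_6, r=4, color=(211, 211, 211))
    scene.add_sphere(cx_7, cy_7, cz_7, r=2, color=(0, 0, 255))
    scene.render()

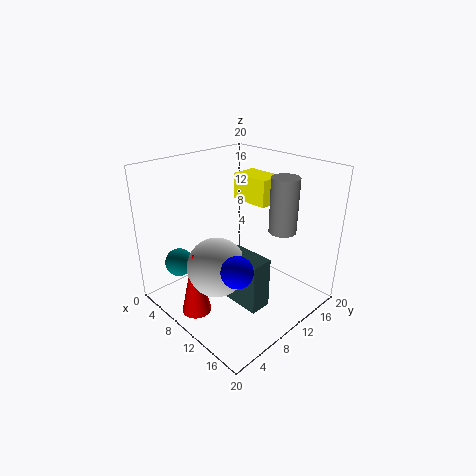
cx_1 = 4
cy_1 = 4
r_1 = 2
cx_2 = 9
cy_2 = 3
cz_2 = 1
r_2 = 2
cx_3 = 10
cy_3 = 7
cz_3 = 2
w_3 = 6
d_3 = 3
cx_4 = 13
cy_4 = 16
h_4 = 8
cx_5 = 4
cy_5 = 15
cz_5 = 13
d_5 = 4
h_5 = 4
cx_6 = 10
cy_6 = 6
cz_6 = 7
cx_7 = 15
cy_7 = 5
cz_7 = 9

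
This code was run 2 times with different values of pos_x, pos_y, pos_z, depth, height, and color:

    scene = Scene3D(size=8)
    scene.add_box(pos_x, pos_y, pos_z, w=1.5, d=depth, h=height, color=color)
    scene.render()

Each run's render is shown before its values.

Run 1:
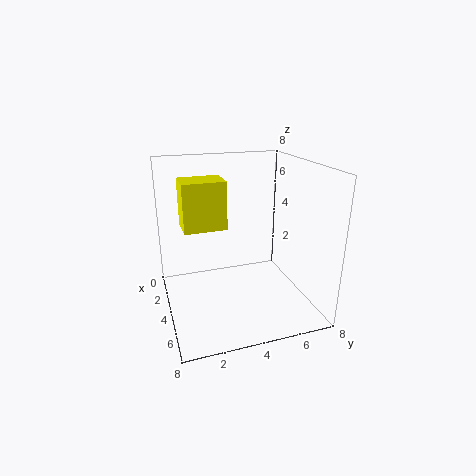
pos_x = 4.75, pos_y = 0.75, pos_z = 5.5, depth = 2, height = 2.25, color = 'yellow'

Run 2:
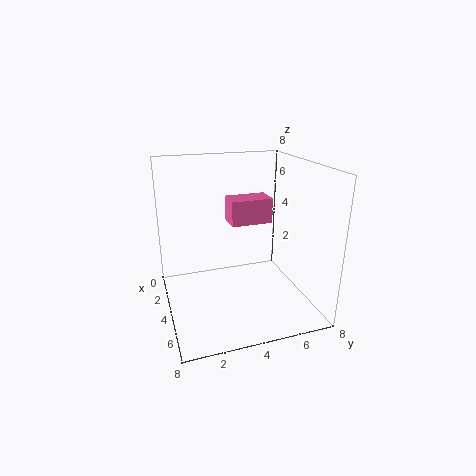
pos_x = 1.5, pos_y = 4, pos_z = 4.25, depth = 2.5, height = 1.5, color = 'hotpink'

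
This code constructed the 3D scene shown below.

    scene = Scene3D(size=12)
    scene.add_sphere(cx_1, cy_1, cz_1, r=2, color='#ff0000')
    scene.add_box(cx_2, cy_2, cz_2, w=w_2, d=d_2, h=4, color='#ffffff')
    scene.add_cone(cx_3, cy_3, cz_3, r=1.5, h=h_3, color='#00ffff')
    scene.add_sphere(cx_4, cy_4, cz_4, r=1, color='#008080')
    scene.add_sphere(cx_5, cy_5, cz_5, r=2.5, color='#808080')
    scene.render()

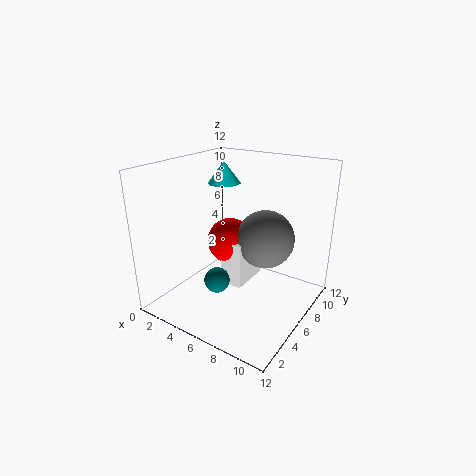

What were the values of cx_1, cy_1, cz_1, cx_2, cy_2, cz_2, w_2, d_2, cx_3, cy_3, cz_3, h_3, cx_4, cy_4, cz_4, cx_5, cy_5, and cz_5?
cx_1 = 4.5; cy_1 = 7; cz_1 = 5; cx_2 = 4.5; cy_2 = 5.5; cz_2 = 1.5; w_2 = 2; d_2 = 3.5; cx_3 = 2.5; cy_3 = 9; cz_3 = 9.5; h_3 = 2; cx_4 = 6; cy_4 = 3; cz_4 = 3.5; cx_5 = 7.5; cy_5 = 8; cz_5 = 5.5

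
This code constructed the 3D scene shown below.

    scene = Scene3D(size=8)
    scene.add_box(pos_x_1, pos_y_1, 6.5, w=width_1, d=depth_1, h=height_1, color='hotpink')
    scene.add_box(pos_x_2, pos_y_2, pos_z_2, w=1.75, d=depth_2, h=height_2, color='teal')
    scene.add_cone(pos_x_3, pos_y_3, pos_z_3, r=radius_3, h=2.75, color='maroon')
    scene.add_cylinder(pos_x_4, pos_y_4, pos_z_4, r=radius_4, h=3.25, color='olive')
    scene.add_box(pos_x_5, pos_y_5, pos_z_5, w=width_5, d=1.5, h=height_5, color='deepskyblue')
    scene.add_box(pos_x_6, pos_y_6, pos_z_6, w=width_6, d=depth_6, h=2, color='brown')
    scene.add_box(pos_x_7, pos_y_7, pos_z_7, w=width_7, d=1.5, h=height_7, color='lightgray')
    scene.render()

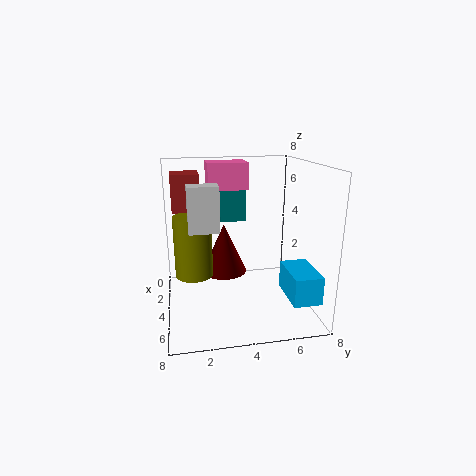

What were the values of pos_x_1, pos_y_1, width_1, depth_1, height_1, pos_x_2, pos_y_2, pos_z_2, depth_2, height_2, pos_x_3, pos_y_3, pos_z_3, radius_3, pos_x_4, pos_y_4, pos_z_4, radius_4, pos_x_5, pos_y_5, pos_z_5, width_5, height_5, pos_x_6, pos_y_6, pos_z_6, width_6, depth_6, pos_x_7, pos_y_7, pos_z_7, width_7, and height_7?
pos_x_1 = 1.5; pos_y_1 = 2.5; width_1 = 1.75; depth_1 = 2.25; height_1 = 1.5; pos_x_2 = 0.75; pos_y_2 = 3.25; pos_z_2 = 4.5; depth_2 = 1.5; height_2 = 2; pos_x_3 = 3.75; pos_y_3 = 3.25; pos_z_3 = 2; radius_3 = 1.25; pos_x_4 = 4.5; pos_y_4 = 1.5; pos_z_4 = 2.25; radius_4 = 1; pos_x_5 = 4.75; pos_y_5 = 6.25; pos_z_5 = 1.25; width_5 = 2.5; height_5 = 1.5; pos_x_6 = 2; pos_y_6 = 0.5; pos_z_6 = 5.5; width_6 = 1.75; depth_6 = 1.5; pos_x_7 = 5; pos_y_7 = 1.25; pos_z_7 = 5; width_7 = 1; height_7 = 2.25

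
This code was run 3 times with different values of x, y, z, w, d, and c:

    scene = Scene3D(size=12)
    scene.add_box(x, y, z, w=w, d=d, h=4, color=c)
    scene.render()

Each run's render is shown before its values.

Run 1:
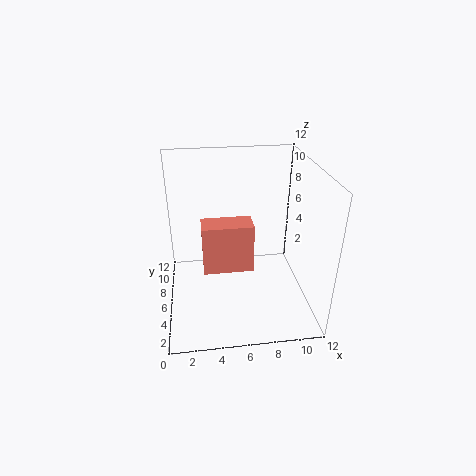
x = 3
y = 4
z = 4
w = 4
d = 2
c = 'salmon'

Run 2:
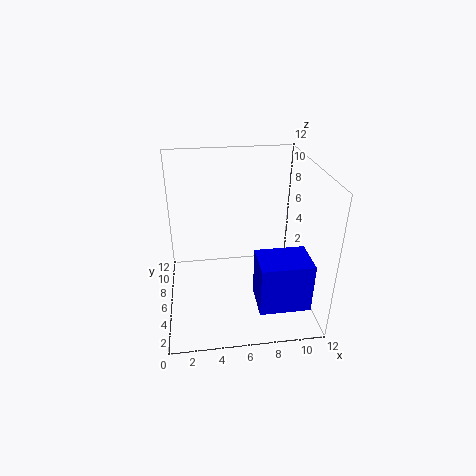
x = 7
y = 1
z = 2
w = 4
d = 3
c = 'blue'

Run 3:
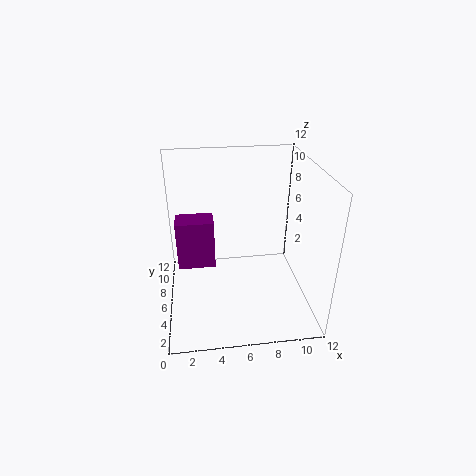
x = 1
y = 5
z = 4
w = 3
d = 2
c = 'purple'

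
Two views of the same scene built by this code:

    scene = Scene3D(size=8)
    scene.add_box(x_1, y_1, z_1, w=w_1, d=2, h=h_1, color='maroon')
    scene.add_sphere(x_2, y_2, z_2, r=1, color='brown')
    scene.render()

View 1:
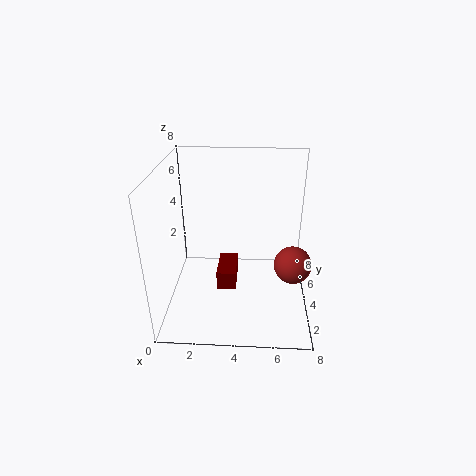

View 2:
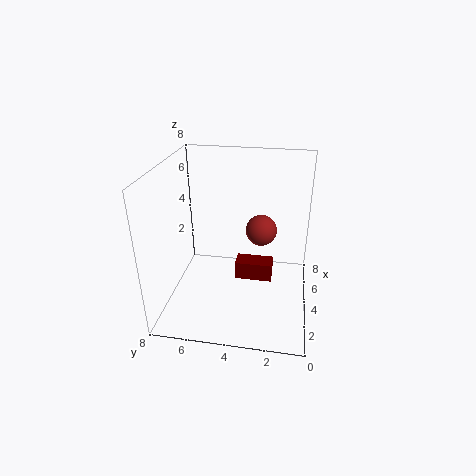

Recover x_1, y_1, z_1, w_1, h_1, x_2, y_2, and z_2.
x_1 = 3; y_1 = 2; z_1 = 2; w_1 = 1; h_1 = 1; x_2 = 7; y_2 = 3; z_2 = 3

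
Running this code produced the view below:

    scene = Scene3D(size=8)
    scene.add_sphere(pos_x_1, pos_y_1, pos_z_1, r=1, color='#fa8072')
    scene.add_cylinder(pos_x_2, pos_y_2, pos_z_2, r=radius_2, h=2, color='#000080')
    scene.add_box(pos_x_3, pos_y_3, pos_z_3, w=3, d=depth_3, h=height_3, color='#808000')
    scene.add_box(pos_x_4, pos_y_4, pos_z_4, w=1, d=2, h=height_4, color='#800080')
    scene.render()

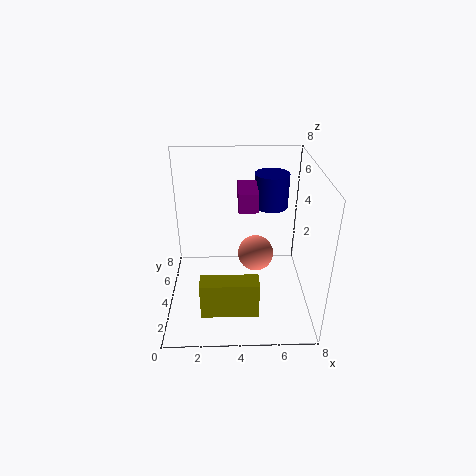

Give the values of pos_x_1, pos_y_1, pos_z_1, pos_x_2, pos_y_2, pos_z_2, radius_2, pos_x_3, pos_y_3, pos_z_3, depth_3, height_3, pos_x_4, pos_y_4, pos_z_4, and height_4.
pos_x_1 = 5, pos_y_1 = 4, pos_z_1 = 3, pos_x_2 = 6, pos_y_2 = 6, pos_z_2 = 5, radius_2 = 1, pos_x_3 = 2, pos_y_3 = 1, pos_z_3 = 1, depth_3 = 1, height_3 = 2, pos_x_4 = 4, pos_y_4 = 3, pos_z_4 = 6, height_4 = 1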